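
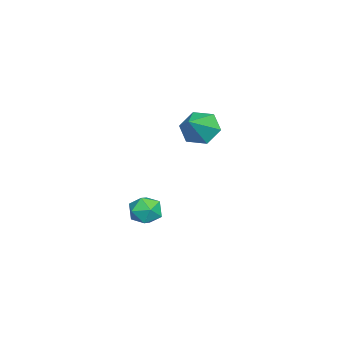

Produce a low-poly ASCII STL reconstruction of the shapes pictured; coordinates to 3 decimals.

solid 
facet normal 0.289 0.895 0.340
outer loop
vertex 4.046 3.605 -1.25
vertex 3.729 3.453 -0.58
vertex 4.452 3.268 -0.707
endloop
endfacet
facet normal 0.745 0.650 -0.154
outer loop
vertex 4.046 3.605 -1.25
vertex 4.452 3.268 -0.707
vertex 4.51 3.032 -1.424
endloop
endfacet
facet normal 0.379 0.536 -0.754
outer loop
vertex 4.046 3.605 -1.25
vertex 4.51 3.032 -1.424
vertex 3.824 3.073 -1.74
endloop
endfacet
facet normal -0.302 0.711 -0.635
outer loop
vertex 4.046 3.605 -1.25
vertex 3.824 3.073 -1.74
vertex 3.341 3.333 -1.219
endloop
endfacet
facet normal -0.358 0.933 0.042
outer loop
vertex 4.046 3.605 -1.25
vertex 3.341 3.333 -1.219
vertex 3.729 3.453 -0.58
endloop
endfacet
facet normal 0.997 0.021 0.074
outer loop
vertex 4.51 3.032 -1.424
vertex 4.452 3.268 -0.707
vertex 4.479 2.527 -0.861
endloop
endfacet
facet normal 0.260 0.418 0.871
outer loop
vertex 4.452 3.268 -0.707
vertex 3.729 3.453 -0.58
vertex 3.996 2.787 -0.34
endloop
endfacet
facet normal -0.787 0.480 0.388
outer loop
vertex 3.729 3.453 -0.58
vertex 3.341 3.333 -1.219
vertex 3.31 2.828 -0.656
endloop
endfacet
facet normal -0.697 0.121 -0.707
outer loop
vertex 3.341 3.333 -1.219
vertex 3.824 3.073 -1.74
vertex 3.368 2.592 -1.373
endloop
endfacet
facet normal 0.405 -0.162 -0.900
outer loop
vertex 3.824 3.073 -1.74
vertex 4.51 3.032 -1.424
vertex 4.091 2.407 -1.5
endloop
endfacet
facet normal 0.302 -0.711 0.635
outer loop
vertex 3.774 2.255 -0.83
vertex 4.479 2.527 -0.861
vertex 3.996 2.787 -0.34
endloop
endfacet
facet normal -0.379 -0.536 0.754
outer loop
vertex 3.774 2.255 -0.83
vertex 3.996 2.787 -0.34
vertex 3.31 2.828 -0.656
endloop
endfacet
facet normal -0.745 -0.650 0.154
outer loop
vertex 3.774 2.255 -0.83
vertex 3.31 2.828 -0.656
vertex 3.368 2.592 -1.373
endloop
endfacet
facet normal -0.289 -0.895 -0.340
outer loop
vertex 3.774 2.255 -0.83
vertex 3.368 2.592 -1.373
vertex 4.091 2.407 -1.5
endloop
endfacet
facet normal 0.358 -0.933 -0.042
outer loop
vertex 3.774 2.255 -0.83
vertex 4.091 2.407 -1.5
vertex 4.479 2.527 -0.861
endloop
endfacet
facet normal 0.697 -0.121 0.707
outer loop
vertex 3.996 2.787 -0.34
vertex 4.479 2.527 -0.861
vertex 4.452 3.268 -0.707
endloop
endfacet
facet normal -0.405 0.162 0.900
outer loop
vertex 3.31 2.828 -0.656
vertex 3.996 2.787 -0.34
vertex 3.729 3.453 -0.58
endloop
endfacet
facet normal -0.997 -0.021 -0.074
outer loop
vertex 3.368 2.592 -1.373
vertex 3.31 2.828 -0.656
vertex 3.341 3.333 -1.219
endloop
endfacet
facet normal -0.260 -0.418 -0.871
outer loop
vertex 4.091 2.407 -1.5
vertex 3.368 2.592 -1.373
vertex 3.824 3.073 -1.74
endloop
endfacet
facet normal 0.787 -0.480 -0.388
outer loop
vertex 4.479 2.527 -0.861
vertex 4.091 2.407 -1.5
vertex 4.51 3.032 -1.424
endloop
endfacet
facet normal -0.811 0.137 -0.568
outer loop
vertex -1.084 4.271 0.435
vertex -1.596 3.865 1.068
vertex -1.465 4.765 1.098
endloop
endfacet
facet normal 0.736 0.672 -0.078
outer loop
vertex -1.084 4.271 0.435
vertex -1.465 4.765 1.098
vertex -0.364 3.655 1.932
endloop
endfacet
facet normal -0.811 0.137 -0.568
outer loop
vertex -1.465 4.765 1.098
vertex -1.596 3.865 1.068
vertex -1.977 4.358 1.731
endloop
endfacet
facet normal 0.233 0.721 0.652
outer loop
vertex -1.465 4.765 1.098
vertex -1.977 4.358 1.731
vertex -0.364 3.655 1.932
endloop
endfacet
facet normal -0.811 0.138 -0.569
outer loop
vertex -1.977 4.358 1.731
vertex -1.596 3.865 1.068
vertex -2.109 3.459 1.701
endloop
endfacet
facet normal -0.130 -0.014 0.991
outer loop
vertex -1.977 4.358 1.731
vertex -2.109 3.459 1.701
vertex -0.364 3.655 1.932
endloop
endfacet
facet normal -0.811 0.138 -0.569
outer loop
vertex -2.109 3.459 1.701
vertex -1.596 3.865 1.068
vertex -1.728 2.965 1.038
endloop
endfacet
facet normal 0.010 -0.799 0.601
outer loop
vertex -2.109 3.459 1.701
vertex -1.728 2.965 1.038
vertex -0.364 3.655 1.932
endloop
endfacet
facet normal -0.811 0.138 -0.568
outer loop
vertex -1.728 2.965 1.038
vertex -1.596 3.865 1.068
vertex -1.216 3.371 0.405
endloop
endfacet
facet normal 0.514 -0.848 -0.129
outer loop
vertex -1.728 2.965 1.038
vertex -1.216 3.371 0.405
vertex -0.364 3.655 1.932
endloop
endfacet
facet normal -0.811 0.138 -0.568
outer loop
vertex -1.216 3.371 0.405
vertex -1.596 3.865 1.068
vertex -1.084 4.271 0.435
endloop
endfacet
facet normal 0.876 -0.113 -0.468
outer loop
vertex -1.216 3.371 0.405
vertex -1.084 4.271 0.435
vertex -0.364 3.655 1.932
endloop
endfacet

endsolid


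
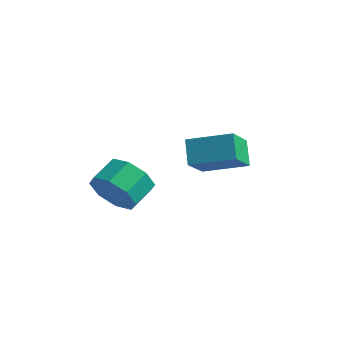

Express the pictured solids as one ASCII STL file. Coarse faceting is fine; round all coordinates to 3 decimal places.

solid 
facet normal -0.851 -0.443 -0.283
outer loop
vertex 1.529 -0.603 -0.593
vertex 0.957 -0.04 0.244
vertex 1.241 0.587 -1.591
endloop
endfacet
facet normal 0.493 -0.486 -0.722
outer loop
vertex 2.763 1.38 -1.084
vertex 1.529 -0.603 -0.593
vertex 1.241 0.587 -1.591
endloop
endfacet
facet normal -0.851 -0.443 -0.283
outer loop
vertex 1.241 0.587 -1.591
vertex 0.957 -0.04 0.244
vertex 0.669 1.151 -0.754
endloop
endfacet
facet normal -0.182 0.753 -0.632
outer loop
vertex 0.669 1.151 -0.754
vertex 2.763 1.38 -1.084
vertex 1.241 0.587 -1.591
endloop
endfacet
facet normal 0.182 -0.754 0.632
outer loop
vertex 1.529 -0.603 -0.593
vertex 2.479 0.753 0.751
vertex 0.957 -0.04 0.244
endloop
endfacet
facet normal 0.493 -0.486 -0.722
outer loop
vertex 3.051 0.189 -0.086
vertex 1.529 -0.603 -0.593
vertex 2.763 1.38 -1.084
endloop
endfacet
facet normal 0.182 -0.754 0.632
outer loop
vertex 3.051 0.189 -0.086
vertex 2.479 0.753 0.751
vertex 1.529 -0.603 -0.593
endloop
endfacet
facet normal -0.493 0.485 0.722
outer loop
vertex 0.957 -0.04 0.244
vertex 2.479 0.753 0.751
vertex 0.669 1.151 -0.754
endloop
endfacet
facet normal -0.182 0.754 -0.631
outer loop
vertex 2.191 1.943 -0.247
vertex 2.763 1.38 -1.084
vertex 0.669 1.151 -0.754
endloop
endfacet
facet normal -0.493 0.486 0.722
outer loop
vertex 0.669 1.151 -0.754
vertex 2.479 0.753 0.751
vertex 2.191 1.943 -0.247
endloop
endfacet
facet normal 0.851 0.443 0.283
outer loop
vertex 2.191 1.943 -0.247
vertex 3.051 0.189 -0.086
vertex 2.763 1.38 -1.084
endloop
endfacet
facet normal 0.851 0.443 0.283
outer loop
vertex 2.479 0.753 0.751
vertex 3.051 0.189 -0.086
vertex 2.191 1.943 -0.247
endloop
endfacet
facet normal 0.007 -0.912 -0.409
outer loop
vertex 1.106 -3.193 -1.808
vertex 0.564 -3.54 -1.043
vertex 0.353 -3.141 -1.936
endloop
endfacet
facet normal 0.180 0.403 -0.897
outer loop
vertex 1.106 -3.193 -1.808
vertex 0.353 -3.141 -1.936
vertex 1.099 -2.153 -1.342
endloop
endfacet
facet normal 0.179 0.404 -0.897
outer loop
vertex 1.099 -2.153 -1.342
vertex 0.353 -3.141 -1.936
vertex 0.346 -2.101 -1.469
endloop
endfacet
facet normal -0.006 0.912 0.410
outer loop
vertex 1.099 -2.153 -1.342
vertex 0.346 -2.101 -1.469
vertex 0.556 -2.5 -0.577
endloop
endfacet
facet normal 0.007 -0.912 -0.409
outer loop
vertex 0.353 -3.141 -1.936
vertex 0.564 -3.54 -1.043
vertex -0.276 -3.323 -1.541
endloop
endfacet
facet normal -0.569 0.334 -0.752
outer loop
vertex 0.353 -3.141 -1.936
vertex -0.276 -3.323 -1.541
vertex 0.346 -2.101 -1.469
endloop
endfacet
facet normal -0.568 0.333 -0.752
outer loop
vertex 0.346 -2.101 -1.469
vertex -0.276 -3.323 -1.541
vertex -0.284 -2.283 -1.074
endloop
endfacet
facet normal -0.007 0.912 0.410
outer loop
vertex 0.346 -2.101 -1.469
vertex -0.284 -2.283 -1.074
vertex 0.556 -2.5 -0.577
endloop
endfacet
facet normal 0.007 -0.912 -0.409
outer loop
vertex -0.276 -3.323 -1.541
vertex 0.564 -3.54 -1.043
vertex -0.414 -3.632 -0.854
endloop
endfacet
facet normal -0.984 0.068 -0.167
outer loop
vertex -0.276 -3.323 -1.541
vertex -0.414 -3.632 -0.854
vertex -0.284 -2.283 -1.074
endloop
endfacet
facet normal -0.984 0.068 -0.166
outer loop
vertex -0.284 -2.283 -1.074
vertex -0.414 -3.632 -0.854
vertex -0.421 -2.592 -0.387
endloop
endfacet
facet normal -0.006 0.912 0.409
outer loop
vertex -0.284 -2.283 -1.074
vertex -0.421 -2.592 -0.387
vertex 0.556 -2.5 -0.577
endloop
endfacet
facet normal 0.007 -0.912 -0.409
outer loop
vertex -0.414 -3.632 -0.854
vertex 0.564 -3.54 -1.043
vertex 0.021 -3.887 -0.278
endloop
endfacet
facet normal -0.823 -0.237 0.516
outer loop
vertex -0.414 -3.632 -0.854
vertex 0.021 -3.887 -0.278
vertex -0.421 -2.592 -0.387
endloop
endfacet
facet normal -0.822 -0.237 0.517
outer loop
vertex -0.421 -2.592 -0.387
vertex 0.021 -3.887 -0.278
vertex 0.014 -2.847 0.188
endloop
endfacet
facet normal -0.006 0.912 0.409
outer loop
vertex -0.421 -2.592 -0.387
vertex 0.014 -2.847 0.188
vertex 0.556 -2.5 -0.577
endloop
endfacet
facet normal 0.006 -0.912 -0.410
outer loop
vertex 0.021 -3.887 -0.278
vertex 0.564 -3.54 -1.043
vertex 0.774 -3.939 -0.151
endloop
endfacet
facet normal -0.179 -0.403 0.897
outer loop
vertex 0.021 -3.887 -0.278
vertex 0.774 -3.939 -0.151
vertex 0.014 -2.847 0.188
endloop
endfacet
facet normal -0.180 -0.404 0.897
outer loop
vertex 0.014 -2.847 0.188
vertex 0.774 -3.939 -0.151
vertex 0.767 -2.899 0.316
endloop
endfacet
facet normal -0.007 0.912 0.409
outer loop
vertex 0.014 -2.847 0.188
vertex 0.767 -2.899 0.316
vertex 0.556 -2.5 -0.577
endloop
endfacet
facet normal 0.007 -0.912 -0.410
outer loop
vertex 0.774 -3.939 -0.151
vertex 0.564 -3.54 -1.043
vertex 1.404 -3.757 -0.546
endloop
endfacet
facet normal 0.568 -0.334 0.752
outer loop
vertex 0.774 -3.939 -0.151
vertex 1.404 -3.757 -0.546
vertex 0.767 -2.899 0.316
endloop
endfacet
facet normal 0.569 -0.333 0.752
outer loop
vertex 0.767 -2.899 0.316
vertex 1.404 -3.757 -0.546
vertex 1.396 -2.717 -0.079
endloop
endfacet
facet normal -0.007 0.912 0.409
outer loop
vertex 0.767 -2.899 0.316
vertex 1.396 -2.717 -0.079
vertex 0.556 -2.5 -0.577
endloop
endfacet
facet normal 0.006 -0.912 -0.409
outer loop
vertex 1.404 -3.757 -0.546
vertex 0.564 -3.54 -1.043
vertex 1.541 -3.448 -1.233
endloop
endfacet
facet normal 0.984 -0.067 0.166
outer loop
vertex 1.404 -3.757 -0.546
vertex 1.541 -3.448 -1.233
vertex 1.396 -2.717 -0.079
endloop
endfacet
facet normal 0.984 -0.068 0.167
outer loop
vertex 1.396 -2.717 -0.079
vertex 1.541 -3.448 -1.233
vertex 1.534 -2.408 -0.766
endloop
endfacet
facet normal -0.007 0.912 0.409
outer loop
vertex 1.396 -2.717 -0.079
vertex 1.534 -2.408 -0.766
vertex 0.556 -2.5 -0.577
endloop
endfacet
facet normal 0.006 -0.912 -0.409
outer loop
vertex 1.541 -3.448 -1.233
vertex 0.564 -3.54 -1.043
vertex 1.106 -3.193 -1.808
endloop
endfacet
facet normal 0.822 0.238 -0.517
outer loop
vertex 1.541 -3.448 -1.233
vertex 1.106 -3.193 -1.808
vertex 1.534 -2.408 -0.766
endloop
endfacet
facet normal 0.823 0.237 -0.517
outer loop
vertex 1.534 -2.408 -0.766
vertex 1.106 -3.193 -1.808
vertex 1.099 -2.153 -1.342
endloop
endfacet
facet normal -0.007 0.912 0.409
outer loop
vertex 1.534 -2.408 -0.766
vertex 1.099 -2.153 -1.342
vertex 0.556 -2.5 -0.577
endloop
endfacet

endsolid


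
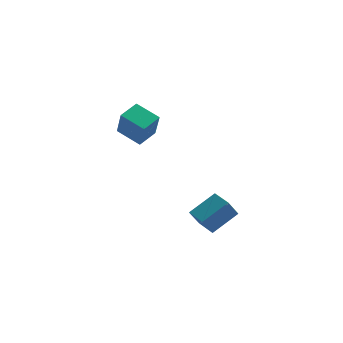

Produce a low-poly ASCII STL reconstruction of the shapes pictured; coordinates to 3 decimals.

solid 
facet normal -0.325 0.453 -0.830
outer loop
vertex -3.191 2.28 3.061
vertex -1.724 2.055 2.364
vertex -3.599 1.108 2.582
endloop
endfacet
facet normal -0.895 0.138 0.425
outer loop
vertex -2.936 0.185 4.276
vertex -3.191 2.28 3.061
vertex -3.599 1.108 2.582
endloop
endfacet
facet normal -0.325 0.453 -0.830
outer loop
vertex -3.599 1.108 2.582
vertex -1.724 2.055 2.364
vertex -2.132 0.883 1.885
endloop
endfacet
facet normal -0.306 -0.881 -0.360
outer loop
vertex -2.132 0.883 1.885
vertex -2.936 0.185 4.276
vertex -3.599 1.108 2.582
endloop
endfacet
facet normal 0.306 0.881 0.360
outer loop
vertex -3.191 2.28 3.061
vertex -1.061 1.132 4.058
vertex -1.724 2.055 2.364
endloop
endfacet
facet normal -0.895 0.138 0.425
outer loop
vertex -2.528 1.357 4.755
vertex -3.191 2.28 3.061
vertex -2.936 0.185 4.276
endloop
endfacet
facet normal 0.306 0.881 0.360
outer loop
vertex -2.528 1.357 4.755
vertex -1.061 1.132 4.058
vertex -3.191 2.28 3.061
endloop
endfacet
facet normal 0.895 -0.138 -0.425
outer loop
vertex -1.724 2.055 2.364
vertex -1.061 1.132 4.058
vertex -2.132 0.883 1.885
endloop
endfacet
facet normal -0.306 -0.881 -0.360
outer loop
vertex -1.469 -0.04 3.579
vertex -2.936 0.185 4.276
vertex -2.132 0.883 1.885
endloop
endfacet
facet normal 0.895 -0.138 -0.425
outer loop
vertex -2.132 0.883 1.885
vertex -1.061 1.132 4.058
vertex -1.469 -0.04 3.579
endloop
endfacet
facet normal 0.325 -0.453 0.830
outer loop
vertex -1.469 -0.04 3.579
vertex -2.528 1.357 4.755
vertex -2.936 0.185 4.276
endloop
endfacet
facet normal 0.325 -0.453 0.830
outer loop
vertex -1.061 1.132 4.058
vertex -2.528 1.357 4.755
vertex -1.469 -0.04 3.579
endloop
endfacet
facet normal -0.837 0.521 0.165
outer loop
vertex 1.637 2.549 -1.949
vertex 1.909 3.364 -3.142
vertex 0.628 1.278 -3.048
endloop
endfacet
facet normal -0.185 -0.555 0.811
outer loop
vertex 1.691 0.616 -3.258
vertex 1.637 2.549 -1.949
vertex 0.628 1.278 -3.048
endloop
endfacet
facet normal -0.837 0.521 0.165
outer loop
vertex 0.628 1.278 -3.048
vertex 1.909 3.364 -3.142
vertex 0.9 2.093 -4.241
endloop
endfacet
facet normal -0.515 -0.649 -0.561
outer loop
vertex 0.9 2.093 -4.241
vertex 1.691 0.616 -3.258
vertex 0.628 1.278 -3.048
endloop
endfacet
facet normal 0.515 0.649 0.561
outer loop
vertex 1.637 2.549 -1.949
vertex 2.972 2.702 -3.352
vertex 1.909 3.364 -3.142
endloop
endfacet
facet normal -0.185 -0.555 0.811
outer loop
vertex 2.7 1.887 -2.159
vertex 1.637 2.549 -1.949
vertex 1.691 0.616 -3.258
endloop
endfacet
facet normal 0.515 0.649 0.561
outer loop
vertex 2.7 1.887 -2.159
vertex 2.972 2.702 -3.352
vertex 1.637 2.549 -1.949
endloop
endfacet
facet normal 0.185 0.555 -0.811
outer loop
vertex 1.909 3.364 -3.142
vertex 2.972 2.702 -3.352
vertex 0.9 2.093 -4.241
endloop
endfacet
facet normal -0.515 -0.649 -0.561
outer loop
vertex 1.963 1.431 -4.451
vertex 1.691 0.616 -3.258
vertex 0.9 2.093 -4.241
endloop
endfacet
facet normal 0.185 0.555 -0.811
outer loop
vertex 0.9 2.093 -4.241
vertex 2.972 2.702 -3.352
vertex 1.963 1.431 -4.451
endloop
endfacet
facet normal 0.837 -0.521 -0.165
outer loop
vertex 1.963 1.431 -4.451
vertex 2.7 1.887 -2.159
vertex 1.691 0.616 -3.258
endloop
endfacet
facet normal 0.837 -0.521 -0.165
outer loop
vertex 2.972 2.702 -3.352
vertex 2.7 1.887 -2.159
vertex 1.963 1.431 -4.451
endloop
endfacet

endsolid


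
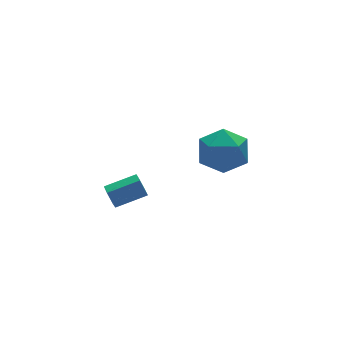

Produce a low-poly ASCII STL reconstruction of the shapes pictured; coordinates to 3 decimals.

solid 
facet normal -0.921 0.225 -0.318
outer loop
vertex -2.386 -1.564 2.927
vertex -2.591 -1.746 3.392
vertex -2.448 -1.227 3.345
endloop
endfacet
facet normal 0.372 0.749 -0.548
outer loop
vertex -2.386 -1.564 2.927
vertex -2.448 -1.227 3.345
vertex -1.124 -1.872 3.363
endloop
endfacet
facet normal 0.372 0.749 -0.548
outer loop
vertex -1.124 -1.872 3.363
vertex -2.448 -1.227 3.345
vertex -1.186 -1.535 3.781
endloop
endfacet
facet normal 0.921 -0.225 0.318
outer loop
vertex -1.124 -1.872 3.363
vertex -1.186 -1.535 3.781
vertex -1.329 -2.054 3.828
endloop
endfacet
facet normal -0.921 0.225 -0.318
outer loop
vertex -2.448 -1.227 3.345
vertex -2.591 -1.746 3.392
vertex -2.653 -1.41 3.81
endloop
endfacet
facet normal 0.086 0.914 0.397
outer loop
vertex -2.448 -1.227 3.345
vertex -2.653 -1.41 3.81
vertex -1.186 -1.535 3.781
endloop
endfacet
facet normal 0.086 0.914 0.397
outer loop
vertex -1.186 -1.535 3.781
vertex -2.653 -1.41 3.81
vertex -1.391 -1.718 4.246
endloop
endfacet
facet normal 0.921 -0.225 0.318
outer loop
vertex -1.186 -1.535 3.781
vertex -1.391 -1.718 4.246
vertex -1.329 -2.054 3.828
endloop
endfacet
facet normal -0.921 0.225 -0.318
outer loop
vertex -2.653 -1.41 3.81
vertex -2.591 -1.746 3.392
vertex -2.796 -1.928 3.857
endloop
endfacet
facet normal -0.286 0.165 0.944
outer loop
vertex -2.653 -1.41 3.81
vertex -2.796 -1.928 3.857
vertex -1.391 -1.718 4.246
endloop
endfacet
facet normal -0.286 0.165 0.944
outer loop
vertex -1.391 -1.718 4.246
vertex -2.796 -1.928 3.857
vertex -1.534 -2.236 4.293
endloop
endfacet
facet normal 0.921 -0.225 0.318
outer loop
vertex -1.391 -1.718 4.246
vertex -1.534 -2.236 4.293
vertex -1.329 -2.054 3.828
endloop
endfacet
facet normal -0.921 0.225 -0.318
outer loop
vertex -2.796 -1.928 3.857
vertex -2.591 -1.746 3.392
vertex -2.734 -2.265 3.439
endloop
endfacet
facet normal -0.372 -0.749 0.548
outer loop
vertex -2.796 -1.928 3.857
vertex -2.734 -2.265 3.439
vertex -1.534 -2.236 4.293
endloop
endfacet
facet normal -0.372 -0.749 0.548
outer loop
vertex -1.534 -2.236 4.293
vertex -2.734 -2.265 3.439
vertex -1.472 -2.573 3.875
endloop
endfacet
facet normal 0.921 -0.225 0.318
outer loop
vertex -1.534 -2.236 4.293
vertex -1.472 -2.573 3.875
vertex -1.329 -2.054 3.828
endloop
endfacet
facet normal -0.921 0.225 -0.318
outer loop
vertex -2.734 -2.265 3.439
vertex -2.591 -1.746 3.392
vertex -2.529 -2.082 2.974
endloop
endfacet
facet normal -0.086 -0.914 -0.397
outer loop
vertex -2.734 -2.265 3.439
vertex -2.529 -2.082 2.974
vertex -1.472 -2.573 3.875
endloop
endfacet
facet normal -0.086 -0.914 -0.397
outer loop
vertex -1.472 -2.573 3.875
vertex -2.529 -2.082 2.974
vertex -1.267 -2.39 3.41
endloop
endfacet
facet normal 0.921 -0.225 0.318
outer loop
vertex -1.472 -2.573 3.875
vertex -1.267 -2.39 3.41
vertex -1.329 -2.054 3.828
endloop
endfacet
facet normal -0.921 0.225 -0.318
outer loop
vertex -2.529 -2.082 2.974
vertex -2.591 -1.746 3.392
vertex -2.386 -1.564 2.927
endloop
endfacet
facet normal 0.286 -0.165 -0.944
outer loop
vertex -2.529 -2.082 2.974
vertex -2.386 -1.564 2.927
vertex -1.267 -2.39 3.41
endloop
endfacet
facet normal 0.286 -0.165 -0.944
outer loop
vertex -1.267 -2.39 3.41
vertex -2.386 -1.564 2.927
vertex -1.124 -1.872 3.363
endloop
endfacet
facet normal 0.921 -0.225 0.318
outer loop
vertex -1.267 -2.39 3.41
vertex -1.124 -1.872 3.363
vertex -1.329 -2.054 3.828
endloop
endfacet
facet normal -0.688 0.667 -0.288
outer loop
vertex 2.552 -0.584 2.993
vertex 1.69 -1.311 3.368
vertex 2.156 -0.509 4.111
endloop
endfacet
facet normal -0.082 0.992 -0.096
outer loop
vertex 2.552 -0.584 2.993
vertex 2.156 -0.509 4.111
vertex 3.32 -0.434 3.888
endloop
endfacet
facet normal 0.445 0.739 -0.506
outer loop
vertex 2.552 -0.584 2.993
vertex 3.32 -0.434 3.888
vertex 3.575 -1.19 3.007
endloop
endfacet
facet normal 0.166 0.258 -0.952
outer loop
vertex 2.552 -0.584 2.993
vertex 3.575 -1.19 3.007
vertex 2.567 -1.732 2.685
endloop
endfacet
facet normal -0.535 0.212 -0.818
outer loop
vertex 2.552 -0.584 2.993
vertex 2.567 -1.732 2.685
vertex 1.69 -1.311 3.368
endloop
endfacet
facet normal 0.059 0.812 0.580
outer loop
vertex 3.32 -0.434 3.888
vertex 2.156 -0.509 4.111
vertex 2.933 -1.068 4.815
endloop
endfacet
facet normal -0.920 0.286 0.268
outer loop
vertex 2.156 -0.509 4.111
vertex 1.69 -1.311 3.368
vertex 1.925 -1.61 4.493
endloop
endfacet
facet normal -0.673 -0.449 -0.588
outer loop
vertex 1.69 -1.311 3.368
vertex 2.567 -1.732 2.685
vertex 2.18 -2.366 3.612
endloop
endfacet
facet normal 0.459 -0.376 -0.805
outer loop
vertex 2.567 -1.732 2.685
vertex 3.575 -1.19 3.007
vertex 3.344 -2.291 3.389
endloop
endfacet
facet normal 0.911 0.404 -0.083
outer loop
vertex 3.575 -1.19 3.007
vertex 3.32 -0.434 3.888
vertex 3.81 -1.489 4.132
endloop
endfacet
facet normal -0.166 -0.258 0.952
outer loop
vertex 2.948 -2.216 4.507
vertex 2.933 -1.068 4.815
vertex 1.925 -1.61 4.493
endloop
endfacet
facet normal -0.445 -0.739 0.506
outer loop
vertex 2.948 -2.216 4.507
vertex 1.925 -1.61 4.493
vertex 2.18 -2.366 3.612
endloop
endfacet
facet normal 0.082 -0.992 0.096
outer loop
vertex 2.948 -2.216 4.507
vertex 2.18 -2.366 3.612
vertex 3.344 -2.291 3.389
endloop
endfacet
facet normal 0.688 -0.667 0.288
outer loop
vertex 2.948 -2.216 4.507
vertex 3.344 -2.291 3.389
vertex 3.81 -1.489 4.132
endloop
endfacet
facet normal 0.535 -0.212 0.818
outer loop
vertex 2.948 -2.216 4.507
vertex 3.81 -1.489 4.132
vertex 2.933 -1.068 4.815
endloop
endfacet
facet normal -0.459 0.376 0.805
outer loop
vertex 1.925 -1.61 4.493
vertex 2.933 -1.068 4.815
vertex 2.156 -0.509 4.111
endloop
endfacet
facet normal -0.911 -0.404 0.083
outer loop
vertex 2.18 -2.366 3.612
vertex 1.925 -1.61 4.493
vertex 1.69 -1.311 3.368
endloop
endfacet
facet normal -0.059 -0.812 -0.580
outer loop
vertex 3.344 -2.291 3.389
vertex 2.18 -2.366 3.612
vertex 2.567 -1.732 2.685
endloop
endfacet
facet normal 0.920 -0.286 -0.268
outer loop
vertex 3.81 -1.489 4.132
vertex 3.344 -2.291 3.389
vertex 3.575 -1.19 3.007
endloop
endfacet
facet normal 0.673 0.449 0.588
outer loop
vertex 2.933 -1.068 4.815
vertex 3.81 -1.489 4.132
vertex 3.32 -0.434 3.888
endloop
endfacet

endsolid


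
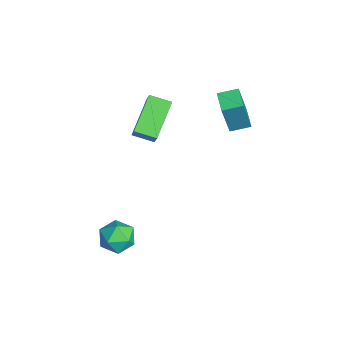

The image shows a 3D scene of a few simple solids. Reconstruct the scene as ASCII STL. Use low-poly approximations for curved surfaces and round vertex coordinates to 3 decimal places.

solid 
facet normal -0.990 0.051 -0.131
outer loop
vertex 2.518 -2.835 -2.558
vertex 2.467 -3.801 -2.547
vertex 2.383 -3.303 -1.722
endloop
endfacet
facet normal -0.751 0.620 0.226
outer loop
vertex 2.518 -2.835 -2.558
vertex 2.383 -3.303 -1.722
vertex 2.991 -2.552 -1.763
endloop
endfacet
facet normal -0.265 0.947 -0.180
outer loop
vertex 2.518 -2.835 -2.558
vertex 2.991 -2.552 -1.763
vertex 3.451 -2.585 -2.614
endloop
endfacet
facet normal -0.203 0.580 -0.789
outer loop
vertex 2.518 -2.835 -2.558
vertex 3.451 -2.585 -2.614
vertex 3.127 -3.357 -3.098
endloop
endfacet
facet normal -0.651 0.026 -0.759
outer loop
vertex 2.518 -2.835 -2.558
vertex 3.127 -3.357 -3.098
vertex 2.467 -3.801 -2.547
endloop
endfacet
facet normal -0.424 0.388 0.818
outer loop
vertex 2.991 -2.552 -1.763
vertex 2.383 -3.303 -1.722
vertex 3.233 -3.343 -1.262
endloop
endfacet
facet normal -0.812 -0.533 0.239
outer loop
vertex 2.383 -3.303 -1.722
vertex 2.467 -3.801 -2.547
vertex 2.909 -4.115 -1.746
endloop
endfacet
facet normal -0.263 -0.572 -0.777
outer loop
vertex 2.467 -3.801 -2.547
vertex 3.127 -3.357 -3.098
vertex 3.369 -4.148 -2.597
endloop
endfacet
facet normal 0.462 0.324 -0.826
outer loop
vertex 3.127 -3.357 -3.098
vertex 3.451 -2.585 -2.614
vertex 3.977 -3.397 -2.638
endloop
endfacet
facet normal 0.362 0.918 0.160
outer loop
vertex 3.451 -2.585 -2.614
vertex 2.991 -2.552 -1.763
vertex 3.893 -2.899 -1.813
endloop
endfacet
facet normal 0.203 -0.580 0.789
outer loop
vertex 3.842 -3.865 -1.802
vertex 3.233 -3.343 -1.262
vertex 2.909 -4.115 -1.746
endloop
endfacet
facet normal 0.265 -0.947 0.180
outer loop
vertex 3.842 -3.865 -1.802
vertex 2.909 -4.115 -1.746
vertex 3.369 -4.148 -2.597
endloop
endfacet
facet normal 0.751 -0.620 -0.226
outer loop
vertex 3.842 -3.865 -1.802
vertex 3.369 -4.148 -2.597
vertex 3.977 -3.397 -2.638
endloop
endfacet
facet normal 0.990 -0.051 0.131
outer loop
vertex 3.842 -3.865 -1.802
vertex 3.977 -3.397 -2.638
vertex 3.893 -2.899 -1.813
endloop
endfacet
facet normal 0.651 -0.026 0.759
outer loop
vertex 3.842 -3.865 -1.802
vertex 3.893 -2.899 -1.813
vertex 3.233 -3.343 -1.262
endloop
endfacet
facet normal -0.462 -0.324 0.826
outer loop
vertex 2.909 -4.115 -1.746
vertex 3.233 -3.343 -1.262
vertex 2.383 -3.303 -1.722
endloop
endfacet
facet normal -0.362 -0.918 -0.160
outer loop
vertex 3.369 -4.148 -2.597
vertex 2.909 -4.115 -1.746
vertex 2.467 -3.801 -2.547
endloop
endfacet
facet normal 0.424 -0.388 -0.818
outer loop
vertex 3.977 -3.397 -2.638
vertex 3.369 -4.148 -2.597
vertex 3.127 -3.357 -3.098
endloop
endfacet
facet normal 0.812 0.533 -0.239
outer loop
vertex 3.893 -2.899 -1.813
vertex 3.977 -3.397 -2.638
vertex 3.451 -2.585 -2.614
endloop
endfacet
facet normal 0.263 0.572 0.777
outer loop
vertex 3.233 -3.343 -1.262
vertex 3.893 -2.899 -1.813
vertex 2.991 -2.552 -1.763
endloop
endfacet
facet normal -0.741 0.442 0.505
outer loop
vertex -1.209 -1.156 4.064
vertex -0.817 -0.143 3.753
vertex -1.876 -1.189 3.115
endloop
endfacet
facet normal -0.346 -0.897 0.275
outer loop
vertex -0.283 -2.137 2.027
vertex -1.209 -1.156 4.064
vertex -1.876 -1.189 3.115
endloop
endfacet
facet normal -0.741 0.441 0.506
outer loop
vertex -1.876 -1.189 3.115
vertex -0.817 -0.143 3.753
vertex -1.484 -0.175 2.805
endloop
endfacet
facet normal -0.575 -0.028 -0.818
outer loop
vertex -1.484 -0.175 2.805
vertex -0.283 -2.137 2.027
vertex -1.876 -1.189 3.115
endloop
endfacet
facet normal 0.575 0.028 0.817
outer loop
vertex -1.209 -1.156 4.064
vertex 0.776 -1.091 2.665
vertex -0.817 -0.143 3.753
endloop
endfacet
facet normal -0.347 -0.897 0.274
outer loop
vertex 0.384 -2.105 2.975
vertex -1.209 -1.156 4.064
vertex -0.283 -2.137 2.027
endloop
endfacet
facet normal 0.575 0.028 0.818
outer loop
vertex 0.384 -2.105 2.975
vertex 0.776 -1.091 2.665
vertex -1.209 -1.156 4.064
endloop
endfacet
facet normal 0.347 0.897 -0.274
outer loop
vertex -0.817 -0.143 3.753
vertex 0.776 -1.091 2.665
vertex -1.484 -0.175 2.805
endloop
endfacet
facet normal -0.576 -0.028 -0.817
outer loop
vertex 0.109 -1.124 1.716
vertex -0.283 -2.137 2.027
vertex -1.484 -0.175 2.805
endloop
endfacet
facet normal 0.347 0.897 -0.275
outer loop
vertex -1.484 -0.175 2.805
vertex 0.776 -1.091 2.665
vertex 0.109 -1.124 1.716
endloop
endfacet
facet normal 0.741 -0.442 -0.506
outer loop
vertex 0.109 -1.124 1.716
vertex 0.384 -2.105 2.975
vertex -0.283 -2.137 2.027
endloop
endfacet
facet normal 0.741 -0.441 -0.506
outer loop
vertex 0.776 -1.091 2.665
vertex 0.384 -2.105 2.975
vertex 0.109 -1.124 1.716
endloop
endfacet
facet normal -0.982 -0.014 0.188
outer loop
vertex -1.651 2.127 3.278
vertex -1.62 3.159 3.517
vertex -2.059 2.625 1.184
endloop
endfacet
facet normal -0.030 -0.974 -0.226
outer loop
vertex -0.9 2.641 0.963
vertex -1.651 2.127 3.278
vertex -2.059 2.625 1.184
endloop
endfacet
facet normal -0.982 -0.013 0.188
outer loop
vertex -2.059 2.625 1.184
vertex -1.62 3.159 3.517
vertex -2.027 3.657 1.424
endloop
endfacet
facet normal -0.185 0.228 -0.956
outer loop
vertex -2.027 3.657 1.424
vertex -0.9 2.641 0.963
vertex -2.059 2.625 1.184
endloop
endfacet
facet normal 0.185 -0.227 0.956
outer loop
vertex -1.651 2.127 3.278
vertex -0.461 3.175 3.296
vertex -1.62 3.159 3.517
endloop
endfacet
facet normal -0.030 -0.974 -0.226
outer loop
vertex -0.493 2.143 3.056
vertex -1.651 2.127 3.278
vertex -0.9 2.641 0.963
endloop
endfacet
facet normal 0.186 -0.228 0.956
outer loop
vertex -0.493 2.143 3.056
vertex -0.461 3.175 3.296
vertex -1.651 2.127 3.278
endloop
endfacet
facet normal 0.030 0.974 0.226
outer loop
vertex -1.62 3.159 3.517
vertex -0.461 3.175 3.296
vertex -2.027 3.657 1.424
endloop
endfacet
facet normal -0.186 0.227 -0.956
outer loop
vertex -0.869 3.673 1.202
vertex -0.9 2.641 0.963
vertex -2.027 3.657 1.424
endloop
endfacet
facet normal 0.030 0.974 0.226
outer loop
vertex -2.027 3.657 1.424
vertex -0.461 3.175 3.296
vertex -0.869 3.673 1.202
endloop
endfacet
facet normal 0.982 0.014 -0.188
outer loop
vertex -0.869 3.673 1.202
vertex -0.493 2.143 3.056
vertex -0.9 2.641 0.963
endloop
endfacet
facet normal 0.982 0.013 -0.188
outer loop
vertex -0.461 3.175 3.296
vertex -0.493 2.143 3.056
vertex -0.869 3.673 1.202
endloop
endfacet

endsolid


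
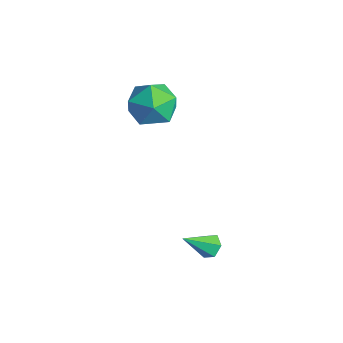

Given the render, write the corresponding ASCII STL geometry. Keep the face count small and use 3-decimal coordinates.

solid 
facet normal -0.918 0.393 0.060
outer loop
vertex -3.985 -0.274 -0.212
vertex -4.156 -0.807 0.666
vertex -3.744 0.149 0.708
endloop
endfacet
facet normal -0.468 0.843 -0.265
outer loop
vertex -3.985 -0.274 -0.212
vertex -3.744 0.149 0.708
vertex -3.096 0.255 -0.1
endloop
endfacet
facet normal -0.199 0.511 -0.836
outer loop
vertex -3.985 -0.274 -0.212
vertex -3.096 0.255 -0.1
vertex -3.108 -0.634 -0.641
endloop
endfacet
facet normal -0.482 -0.143 -0.865
outer loop
vertex -3.985 -0.274 -0.212
vertex -3.108 -0.634 -0.641
vertex -3.763 -1.29 -0.168
endloop
endfacet
facet normal -0.926 -0.216 -0.311
outer loop
vertex -3.985 -0.274 -0.212
vertex -3.763 -1.29 -0.168
vertex -4.156 -0.807 0.666
endloop
endfacet
facet normal 0.069 0.980 0.184
outer loop
vertex -3.096 0.255 -0.1
vertex -3.744 0.149 0.708
vertex -2.717 0.05 0.848
endloop
endfacet
facet normal -0.658 0.252 0.710
outer loop
vertex -3.744 0.149 0.708
vertex -4.156 -0.807 0.666
vertex -3.372 -0.606 1.321
endloop
endfacet
facet normal -0.670 -0.734 0.109
outer loop
vertex -4.156 -0.807 0.666
vertex -3.763 -1.29 -0.168
vertex -3.384 -1.495 0.78
endloop
endfacet
facet normal 0.048 -0.615 -0.787
outer loop
vertex -3.763 -1.29 -0.168
vertex -3.108 -0.634 -0.641
vertex -2.736 -1.389 -0.028
endloop
endfacet
facet normal 0.505 0.444 -0.740
outer loop
vertex -3.108 -0.634 -0.641
vertex -3.096 0.255 -0.1
vertex -2.324 -0.433 0.014
endloop
endfacet
facet normal 0.482 0.143 0.865
outer loop
vertex -2.495 -0.966 0.892
vertex -2.717 0.05 0.848
vertex -3.372 -0.606 1.321
endloop
endfacet
facet normal 0.199 -0.511 0.836
outer loop
vertex -2.495 -0.966 0.892
vertex -3.372 -0.606 1.321
vertex -3.384 -1.495 0.78
endloop
endfacet
facet normal 0.468 -0.843 0.265
outer loop
vertex -2.495 -0.966 0.892
vertex -3.384 -1.495 0.78
vertex -2.736 -1.389 -0.028
endloop
endfacet
facet normal 0.918 -0.393 -0.060
outer loop
vertex -2.495 -0.966 0.892
vertex -2.736 -1.389 -0.028
vertex -2.324 -0.433 0.014
endloop
endfacet
facet normal 0.926 0.216 0.311
outer loop
vertex -2.495 -0.966 0.892
vertex -2.324 -0.433 0.014
vertex -2.717 0.05 0.848
endloop
endfacet
facet normal -0.048 0.615 0.787
outer loop
vertex -3.372 -0.606 1.321
vertex -2.717 0.05 0.848
vertex -3.744 0.149 0.708
endloop
endfacet
facet normal -0.505 -0.444 0.740
outer loop
vertex -3.384 -1.495 0.78
vertex -3.372 -0.606 1.321
vertex -4.156 -0.807 0.666
endloop
endfacet
facet normal -0.069 -0.980 -0.184
outer loop
vertex -2.736 -1.389 -0.028
vertex -3.384 -1.495 0.78
vertex -3.763 -1.29 -0.168
endloop
endfacet
facet normal 0.658 -0.252 -0.710
outer loop
vertex -2.324 -0.433 0.014
vertex -2.736 -1.389 -0.028
vertex -3.108 -0.634 -0.641
endloop
endfacet
facet normal 0.670 0.734 -0.109
outer loop
vertex -2.717 0.05 0.848
vertex -2.324 -0.433 0.014
vertex -3.096 0.255 -0.1
endloop
endfacet
facet normal 0.088 0.746 -0.660
outer loop
vertex 1.342 -0.434 -3.842
vertex 0.98 -0.647 -4.131
vertex 0.852 -0.312 -3.769
endloop
endfacet
facet normal 0.226 0.367 0.902
outer loop
vertex 1.342 -0.434 -3.842
vertex 0.852 -0.312 -3.769
vertex 0.86 -1.693 -3.209
endloop
endfacet
facet normal 0.086 0.746 -0.660
outer loop
vertex 0.852 -0.312 -3.769
vertex 0.98 -0.647 -4.131
vertex 0.491 -0.526 -4.058
endloop
endfacet
facet normal -0.694 0.267 0.669
outer loop
vertex 0.852 -0.312 -3.769
vertex 0.491 -0.526 -4.058
vertex 0.86 -1.693 -3.209
endloop
endfacet
facet normal 0.086 0.747 -0.659
outer loop
vertex 0.491 -0.526 -4.058
vertex 0.98 -0.647 -4.131
vertex 0.619 -0.861 -4.421
endloop
endfacet
facet normal -0.945 -0.324 -0.034
outer loop
vertex 0.491 -0.526 -4.058
vertex 0.619 -0.861 -4.421
vertex 0.86 -1.693 -3.209
endloop
endfacet
facet normal 0.086 0.747 -0.659
outer loop
vertex 0.619 -0.861 -4.421
vertex 0.98 -0.647 -4.131
vertex 1.108 -0.982 -4.494
endloop
endfacet
facet normal -0.278 -0.817 -0.506
outer loop
vertex 0.619 -0.861 -4.421
vertex 1.108 -0.982 -4.494
vertex 0.86 -1.693 -3.209
endloop
endfacet
facet normal 0.085 0.747 -0.659
outer loop
vertex 1.108 -0.982 -4.494
vertex 0.98 -0.647 -4.131
vertex 1.47 -0.768 -4.205
endloop
endfacet
facet normal 0.642 -0.717 -0.273
outer loop
vertex 1.108 -0.982 -4.494
vertex 1.47 -0.768 -4.205
vertex 0.86 -1.693 -3.209
endloop
endfacet
facet normal 0.085 0.748 -0.658
outer loop
vertex 1.47 -0.768 -4.205
vertex 0.98 -0.647 -4.131
vertex 1.342 -0.434 -3.842
endloop
endfacet
facet normal 0.894 -0.126 0.431
outer loop
vertex 1.47 -0.768 -4.205
vertex 1.342 -0.434 -3.842
vertex 0.86 -1.693 -3.209
endloop
endfacet

endsolid


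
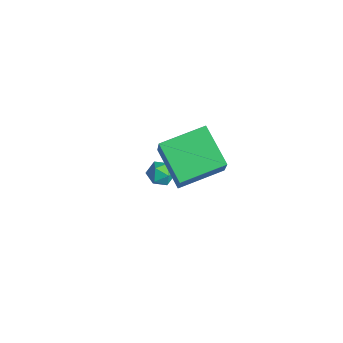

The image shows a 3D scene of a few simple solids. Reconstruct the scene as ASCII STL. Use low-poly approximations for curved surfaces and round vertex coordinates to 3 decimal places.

solid 
facet normal -0.332 0.055 0.942
outer loop
vertex -0.818 2.131 -2.211
vertex -1.342 1.722 -2.372
vertex -0.755 1.453 -2.149
endloop
endfacet
facet normal 0.377 0.119 0.918
outer loop
vertex -0.818 2.131 -2.211
vertex -0.755 1.453 -2.149
vertex -0.241 1.822 -2.408
endloop
endfacet
facet normal 0.535 0.679 0.503
outer loop
vertex -0.818 2.131 -2.211
vertex -0.241 1.822 -2.408
vertex -0.511 2.319 -2.792
endloop
endfacet
facet normal -0.077 0.960 0.270
outer loop
vertex -0.818 2.131 -2.211
vertex -0.511 2.319 -2.792
vertex -1.191 2.258 -2.769
endloop
endfacet
facet normal -0.614 0.574 0.541
outer loop
vertex -0.818 2.131 -2.211
vertex -1.191 2.258 -2.769
vertex -1.342 1.722 -2.372
endloop
endfacet
facet normal 0.642 -0.467 0.609
outer loop
vertex -0.241 1.822 -2.408
vertex -0.755 1.453 -2.149
vertex -0.409 1.222 -2.691
endloop
endfacet
facet normal -0.507 -0.570 0.647
outer loop
vertex -0.755 1.453 -2.149
vertex -1.342 1.722 -2.372
vertex -1.089 1.161 -2.668
endloop
endfacet
facet normal -0.963 0.270 -0.001
outer loop
vertex -1.342 1.722 -2.372
vertex -1.191 2.258 -2.769
vertex -1.359 1.658 -3.052
endloop
endfacet
facet normal -0.095 0.892 -0.441
outer loop
vertex -1.191 2.258 -2.769
vertex -0.511 2.319 -2.792
vertex -0.845 2.027 -3.311
endloop
endfacet
facet normal 0.897 0.438 -0.064
outer loop
vertex -0.511 2.319 -2.792
vertex -0.241 1.822 -2.408
vertex -0.258 1.758 -3.088
endloop
endfacet
facet normal 0.077 -0.960 -0.270
outer loop
vertex -0.782 1.349 -3.249
vertex -0.409 1.222 -2.691
vertex -1.089 1.161 -2.668
endloop
endfacet
facet normal -0.535 -0.679 -0.503
outer loop
vertex -0.782 1.349 -3.249
vertex -1.089 1.161 -2.668
vertex -1.359 1.658 -3.052
endloop
endfacet
facet normal -0.377 -0.119 -0.918
outer loop
vertex -0.782 1.349 -3.249
vertex -1.359 1.658 -3.052
vertex -0.845 2.027 -3.311
endloop
endfacet
facet normal 0.332 -0.055 -0.942
outer loop
vertex -0.782 1.349 -3.249
vertex -0.845 2.027 -3.311
vertex -0.258 1.758 -3.088
endloop
endfacet
facet normal 0.614 -0.574 -0.541
outer loop
vertex -0.782 1.349 -3.249
vertex -0.258 1.758 -3.088
vertex -0.409 1.222 -2.691
endloop
endfacet
facet normal 0.095 -0.892 0.441
outer loop
vertex -1.089 1.161 -2.668
vertex -0.409 1.222 -2.691
vertex -0.755 1.453 -2.149
endloop
endfacet
facet normal -0.897 -0.438 0.064
outer loop
vertex -1.359 1.658 -3.052
vertex -1.089 1.161 -2.668
vertex -1.342 1.722 -2.372
endloop
endfacet
facet normal -0.642 0.467 -0.609
outer loop
vertex -0.845 2.027 -3.311
vertex -1.359 1.658 -3.052
vertex -1.191 2.258 -2.769
endloop
endfacet
facet normal 0.507 0.570 -0.647
outer loop
vertex -0.258 1.758 -3.088
vertex -0.845 2.027 -3.311
vertex -0.511 2.319 -2.792
endloop
endfacet
facet normal 0.963 -0.270 0.001
outer loop
vertex -0.409 1.222 -2.691
vertex -0.258 1.758 -3.088
vertex -0.241 1.822 -2.408
endloop
endfacet
facet normal -0.500 0.231 -0.834
outer loop
vertex 1.26 0.485 1.651
vertex 1.504 2.499 2.062
vertex 2.975 0.487 0.623
endloop
endfacet
facet normal -0.118 -0.973 -0.199
outer loop
vertex 3.896 0.061 2.158
vertex 1.26 0.485 1.651
vertex 2.975 0.487 0.623
endloop
endfacet
facet normal -0.500 0.231 -0.834
outer loop
vertex 2.975 0.487 0.623
vertex 1.504 2.499 2.062
vertex 3.22 2.501 1.034
endloop
endfacet
facet normal 0.858 0.001 -0.514
outer loop
vertex 3.22 2.501 1.034
vertex 3.896 0.061 2.158
vertex 2.975 0.487 0.623
endloop
endfacet
facet normal -0.858 -0.001 0.514
outer loop
vertex 1.26 0.485 1.651
vertex 2.425 2.073 3.597
vertex 1.504 2.499 2.062
endloop
endfacet
facet normal -0.118 -0.973 -0.199
outer loop
vertex 2.18 0.059 3.186
vertex 1.26 0.485 1.651
vertex 3.896 0.061 2.158
endloop
endfacet
facet normal -0.858 -0.001 0.514
outer loop
vertex 2.18 0.059 3.186
vertex 2.425 2.073 3.597
vertex 1.26 0.485 1.651
endloop
endfacet
facet normal 0.118 0.973 0.199
outer loop
vertex 1.504 2.499 2.062
vertex 2.425 2.073 3.597
vertex 3.22 2.501 1.034
endloop
endfacet
facet normal 0.858 0.001 -0.514
outer loop
vertex 4.14 2.075 2.569
vertex 3.896 0.061 2.158
vertex 3.22 2.501 1.034
endloop
endfacet
facet normal 0.118 0.973 0.199
outer loop
vertex 3.22 2.501 1.034
vertex 2.425 2.073 3.597
vertex 4.14 2.075 2.569
endloop
endfacet
facet normal 0.500 -0.231 0.835
outer loop
vertex 4.14 2.075 2.569
vertex 2.18 0.059 3.186
vertex 3.896 0.061 2.158
endloop
endfacet
facet normal 0.500 -0.231 0.834
outer loop
vertex 2.425 2.073 3.597
vertex 2.18 0.059 3.186
vertex 4.14 2.075 2.569
endloop
endfacet

endsolid


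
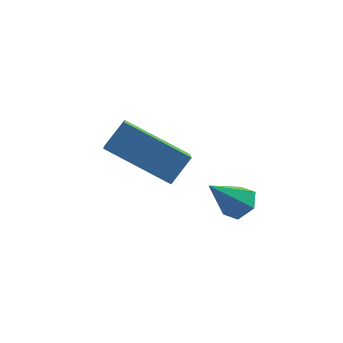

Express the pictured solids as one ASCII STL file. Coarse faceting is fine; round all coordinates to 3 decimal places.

solid 
facet normal -0.814 0.378 0.442
outer loop
vertex -0.655 3.367 3.776
vertex -0.558 4.787 2.741
vertex -1.205 2.936 3.132
endloop
endfacet
facet normal -0.055 -0.807 0.588
outer loop
vertex 0.438 2.173 2.239
vertex -0.655 3.367 3.776
vertex -1.205 2.936 3.132
endloop
endfacet
facet normal -0.814 0.378 0.442
outer loop
vertex -1.205 2.936 3.132
vertex -0.558 4.787 2.741
vertex -1.108 4.356 2.097
endloop
endfacet
facet normal -0.579 -0.454 -0.677
outer loop
vertex -1.108 4.356 2.097
vertex 0.438 2.173 2.239
vertex -1.205 2.936 3.132
endloop
endfacet
facet normal 0.579 0.454 0.677
outer loop
vertex -0.655 3.367 3.776
vertex 1.085 4.024 1.848
vertex -0.558 4.787 2.741
endloop
endfacet
facet normal -0.055 -0.807 0.588
outer loop
vertex 0.988 2.604 2.883
vertex -0.655 3.367 3.776
vertex 0.438 2.173 2.239
endloop
endfacet
facet normal 0.579 0.454 0.677
outer loop
vertex 0.988 2.604 2.883
vertex 1.085 4.024 1.848
vertex -0.655 3.367 3.776
endloop
endfacet
facet normal 0.055 0.807 -0.588
outer loop
vertex -0.558 4.787 2.741
vertex 1.085 4.024 1.848
vertex -1.108 4.356 2.097
endloop
endfacet
facet normal -0.579 -0.454 -0.677
outer loop
vertex 0.535 3.593 1.204
vertex 0.438 2.173 2.239
vertex -1.108 4.356 2.097
endloop
endfacet
facet normal 0.055 0.807 -0.588
outer loop
vertex -1.108 4.356 2.097
vertex 1.085 4.024 1.848
vertex 0.535 3.593 1.204
endloop
endfacet
facet normal 0.814 -0.378 -0.442
outer loop
vertex 0.535 3.593 1.204
vertex 0.988 2.604 2.883
vertex 0.438 2.173 2.239
endloop
endfacet
facet normal 0.814 -0.378 -0.442
outer loop
vertex 1.085 4.024 1.848
vertex 0.988 2.604 2.883
vertex 0.535 3.593 1.204
endloop
endfacet
facet normal 0.612 0.221 -0.759
outer loop
vertex 2.414 1.113 2.692
vertex 2.015 1.043 2.35
vertex 2.103 1.521 2.56
endloop
endfacet
facet normal 0.294 0.490 0.821
outer loop
vertex 2.414 1.113 2.692
vertex 2.103 1.521 2.56
vertex 1.225 0.757 3.33
endloop
endfacet
facet normal 0.612 0.221 -0.759
outer loop
vertex 2.103 1.521 2.56
vertex 2.015 1.043 2.35
vertex 1.704 1.451 2.218
endloop
endfacet
facet normal -0.434 0.836 0.335
outer loop
vertex 2.103 1.521 2.56
vertex 1.704 1.451 2.218
vertex 1.225 0.757 3.33
endloop
endfacet
facet normal 0.612 0.221 -0.760
outer loop
vertex 1.704 1.451 2.218
vertex 2.015 1.043 2.35
vertex 1.616 0.972 2.008
endloop
endfacet
facet normal -0.934 0.273 -0.232
outer loop
vertex 1.704 1.451 2.218
vertex 1.616 0.972 2.008
vertex 1.225 0.757 3.33
endloop
endfacet
facet normal 0.612 0.221 -0.760
outer loop
vertex 1.616 0.972 2.008
vertex 2.015 1.043 2.35
vertex 1.927 0.564 2.14
endloop
endfacet
facet normal -0.704 -0.638 -0.312
outer loop
vertex 1.616 0.972 2.008
vertex 1.927 0.564 2.14
vertex 1.225 0.757 3.33
endloop
endfacet
facet normal 0.612 0.220 -0.759
outer loop
vertex 1.927 0.564 2.14
vertex 2.015 1.043 2.35
vertex 2.326 0.634 2.482
endloop
endfacet
facet normal 0.024 -0.985 0.174
outer loop
vertex 1.927 0.564 2.14
vertex 2.326 0.634 2.482
vertex 1.225 0.757 3.33
endloop
endfacet
facet normal 0.612 0.220 -0.759
outer loop
vertex 2.326 0.634 2.482
vertex 2.015 1.043 2.35
vertex 2.414 1.113 2.692
endloop
endfacet
facet normal 0.524 -0.421 0.741
outer loop
vertex 2.326 0.634 2.482
vertex 2.414 1.113 2.692
vertex 1.225 0.757 3.33
endloop
endfacet

endsolid


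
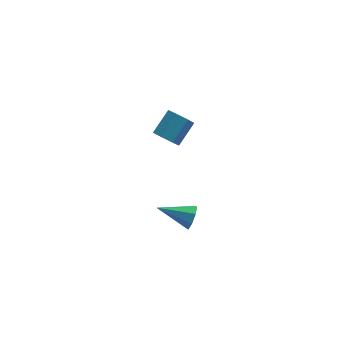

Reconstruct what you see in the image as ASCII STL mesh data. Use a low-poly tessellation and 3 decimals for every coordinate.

solid 
facet normal 0.911 -0.266 -0.314
outer loop
vertex -1.266 -3.703 3.692
vertex -1.594 -3.971 2.967
vertex -1.285 -3.241 3.245
endloop
endfacet
facet normal 0.072 0.695 0.715
outer loop
vertex -1.266 -3.703 3.692
vertex -1.285 -3.241 3.245
vertex -3.526 -3.409 3.633
endloop
endfacet
facet normal 0.911 -0.266 -0.315
outer loop
vertex -1.285 -3.241 3.245
vertex -1.594 -3.971 2.967
vertex -1.486 -3.207 2.635
endloop
endfacet
facet normal -0.061 0.995 0.076
outer loop
vertex -1.285 -3.241 3.245
vertex -1.486 -3.207 2.635
vertex -3.526 -3.409 3.633
endloop
endfacet
facet normal 0.912 -0.265 -0.313
outer loop
vertex -1.486 -3.207 2.635
vertex -1.594 -3.971 2.967
vertex -1.749 -3.621 2.22
endloop
endfacet
facet normal -0.343 0.765 -0.546
outer loop
vertex -1.486 -3.207 2.635
vertex -1.749 -3.621 2.22
vertex -3.526 -3.409 3.633
endloop
endfacet
facet normal 0.912 -0.266 -0.314
outer loop
vertex -1.749 -3.621 2.22
vertex -1.594 -3.971 2.967
vertex -1.922 -4.24 2.242
endloop
endfacet
facet normal -0.606 0.141 -0.783
outer loop
vertex -1.749 -3.621 2.22
vertex -1.922 -4.24 2.242
vertex -3.526 -3.409 3.633
endloop
endfacet
facet normal 0.912 -0.265 -0.314
outer loop
vertex -1.922 -4.24 2.242
vertex -1.594 -3.971 2.967
vertex -1.902 -4.701 2.689
endloop
endfacet
facet normal -0.698 -0.514 -0.498
outer loop
vertex -1.922 -4.24 2.242
vertex -1.902 -4.701 2.689
vertex -3.526 -3.409 3.633
endloop
endfacet
facet normal 0.912 -0.265 -0.314
outer loop
vertex -1.902 -4.701 2.689
vertex -1.594 -3.971 2.967
vertex -1.702 -4.735 3.299
endloop
endfacet
facet normal -0.565 -0.813 0.140
outer loop
vertex -1.902 -4.701 2.689
vertex -1.702 -4.735 3.299
vertex -3.526 -3.409 3.633
endloop
endfacet
facet normal 0.911 -0.266 -0.315
outer loop
vertex -1.702 -4.735 3.299
vertex -1.594 -3.971 2.967
vertex -1.438 -4.322 3.715
endloop
endfacet
facet normal -0.285 -0.584 0.760
outer loop
vertex -1.702 -4.735 3.299
vertex -1.438 -4.322 3.715
vertex -3.526 -3.409 3.633
endloop
endfacet
facet normal 0.912 -0.265 -0.314
outer loop
vertex -1.438 -4.322 3.715
vertex -1.594 -3.971 2.967
vertex -1.266 -3.703 3.692
endloop
endfacet
facet normal -0.021 0.043 0.999
outer loop
vertex -1.438 -4.322 3.715
vertex -1.266 -3.703 3.692
vertex -3.526 -3.409 3.633
endloop
endfacet
facet normal -0.587 -0.572 -0.572
outer loop
vertex -1.376 2.782 2.688
vertex -2.101 3.302 2.912
vertex -1.517 3.406 2.209
endloop
endfacet
facet normal 0.790 -0.251 -0.559
outer loop
vertex -1.376 2.782 2.688
vertex -1.517 3.406 2.209
vertex -0.314 3.818 3.724
endloop
endfacet
facet normal 0.790 -0.251 -0.559
outer loop
vertex -0.314 3.818 3.724
vertex -1.517 3.406 2.209
vertex -0.454 4.441 3.246
endloop
endfacet
facet normal 0.587 0.572 0.573
outer loop
vertex -0.314 3.818 3.724
vertex -0.454 4.441 3.246
vertex -1.039 4.338 3.948
endloop
endfacet
facet normal -0.587 -0.572 -0.572
outer loop
vertex -1.517 3.406 2.209
vertex -2.101 3.302 2.912
vertex -2.097 3.951 2.259
endloop
endfacet
facet normal 0.356 0.453 -0.817
outer loop
vertex -1.517 3.406 2.209
vertex -2.097 3.951 2.259
vertex -0.454 4.441 3.246
endloop
endfacet
facet normal 0.356 0.453 -0.817
outer loop
vertex -0.454 4.441 3.246
vertex -2.097 3.951 2.259
vertex -1.035 4.987 3.296
endloop
endfacet
facet normal 0.587 0.572 0.573
outer loop
vertex -0.454 4.441 3.246
vertex -1.035 4.987 3.296
vertex -1.039 4.338 3.948
endloop
endfacet
facet normal -0.587 -0.572 -0.572
outer loop
vertex -2.097 3.951 2.259
vertex -2.101 3.302 2.912
vertex -2.681 4.008 2.801
endloop
endfacet
facet normal -0.347 0.817 -0.460
outer loop
vertex -2.097 3.951 2.259
vertex -2.681 4.008 2.801
vertex -1.035 4.987 3.296
endloop
endfacet
facet normal -0.348 0.817 -0.459
outer loop
vertex -1.035 4.987 3.296
vertex -2.681 4.008 2.801
vertex -1.618 5.043 3.838
endloop
endfacet
facet normal 0.587 0.572 0.573
outer loop
vertex -1.035 4.987 3.296
vertex -1.618 5.043 3.838
vertex -1.039 4.338 3.948
endloop
endfacet
facet normal -0.587 -0.572 -0.573
outer loop
vertex -2.681 4.008 2.801
vertex -2.101 3.302 2.912
vertex -2.828 3.533 3.426
endloop
endfacet
facet normal -0.788 0.565 0.244
outer loop
vertex -2.681 4.008 2.801
vertex -2.828 3.533 3.426
vertex -1.618 5.043 3.838
endloop
endfacet
facet normal -0.788 0.566 0.242
outer loop
vertex -1.618 5.043 3.838
vertex -2.828 3.533 3.426
vertex -1.766 4.569 4.463
endloop
endfacet
facet normal 0.587 0.572 0.573
outer loop
vertex -1.618 5.043 3.838
vertex -1.766 4.569 4.463
vertex -1.039 4.338 3.948
endloop
endfacet
facet normal -0.587 -0.572 -0.573
outer loop
vertex -2.828 3.533 3.426
vertex -2.101 3.302 2.912
vertex -2.428 2.885 3.663
endloop
endfacet
facet normal -0.636 -0.113 0.764
outer loop
vertex -2.828 3.533 3.426
vertex -2.428 2.885 3.663
vertex -1.766 4.569 4.463
endloop
endfacet
facet normal -0.635 -0.113 0.764
outer loop
vertex -1.766 4.569 4.463
vertex -2.428 2.885 3.663
vertex -1.365 3.92 4.7
endloop
endfacet
facet normal 0.587 0.572 0.573
outer loop
vertex -1.766 4.569 4.463
vertex -1.365 3.92 4.7
vertex -1.039 4.338 3.948
endloop
endfacet
facet normal -0.587 -0.572 -0.573
outer loop
vertex -2.428 2.885 3.663
vertex -2.101 3.302 2.912
vertex -1.782 2.551 3.335
endloop
endfacet
facet normal -0.005 -0.705 0.709
outer loop
vertex -2.428 2.885 3.663
vertex -1.782 2.551 3.335
vertex -1.365 3.92 4.7
endloop
endfacet
facet normal -0.005 -0.705 0.709
outer loop
vertex -1.365 3.92 4.7
vertex -1.782 2.551 3.335
vertex -0.719 3.586 4.372
endloop
endfacet
facet normal 0.587 0.573 0.573
outer loop
vertex -1.365 3.92 4.7
vertex -0.719 3.586 4.372
vertex -1.039 4.338 3.948
endloop
endfacet
facet normal -0.587 -0.572 -0.573
outer loop
vertex -1.782 2.551 3.335
vertex -2.101 3.302 2.912
vertex -1.376 2.782 2.688
endloop
endfacet
facet normal 0.629 -0.768 0.121
outer loop
vertex -1.782 2.551 3.335
vertex -1.376 2.782 2.688
vertex -0.719 3.586 4.372
endloop
endfacet
facet normal 0.631 -0.767 0.120
outer loop
vertex -0.719 3.586 4.372
vertex -1.376 2.782 2.688
vertex -0.314 3.818 3.724
endloop
endfacet
facet normal 0.587 0.572 0.572
outer loop
vertex -0.719 3.586 4.372
vertex -0.314 3.818 3.724
vertex -1.039 4.338 3.948
endloop
endfacet

endsolid


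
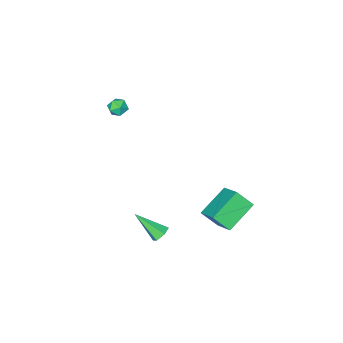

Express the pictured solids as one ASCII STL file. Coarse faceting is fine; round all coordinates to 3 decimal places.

solid 
facet normal -0.868 -0.050 0.494
outer loop
vertex -2.413 1.284 -3.219
vertex -1.926 2.795 -2.211
vertex -2.968 2.061 -4.115
endloop
endfacet
facet normal -0.259 -0.803 -0.536
outer loop
vertex -1.154 2.165 -5.149
vertex -2.413 1.284 -3.219
vertex -2.968 2.061 -4.115
endloop
endfacet
facet normal -0.868 -0.050 0.494
outer loop
vertex -2.968 2.061 -4.115
vertex -1.926 2.795 -2.211
vertex -2.481 3.572 -3.108
endloop
endfacet
facet normal -0.424 0.593 -0.685
outer loop
vertex -2.481 3.572 -3.108
vertex -1.154 2.165 -5.149
vertex -2.968 2.061 -4.115
endloop
endfacet
facet normal 0.424 -0.593 0.684
outer loop
vertex -2.413 1.284 -3.219
vertex -0.112 2.899 -3.245
vertex -1.926 2.795 -2.211
endloop
endfacet
facet normal -0.259 -0.804 -0.536
outer loop
vertex -0.599 1.388 -4.252
vertex -2.413 1.284 -3.219
vertex -1.154 2.165 -5.149
endloop
endfacet
facet normal 0.424 -0.593 0.685
outer loop
vertex -0.599 1.388 -4.252
vertex -0.112 2.899 -3.245
vertex -2.413 1.284 -3.219
endloop
endfacet
facet normal 0.259 0.804 0.536
outer loop
vertex -1.926 2.795 -2.211
vertex -0.112 2.899 -3.245
vertex -2.481 3.572 -3.108
endloop
endfacet
facet normal -0.424 0.593 -0.684
outer loop
vertex -0.667 3.676 -4.141
vertex -1.154 2.165 -5.149
vertex -2.481 3.572 -3.108
endloop
endfacet
facet normal 0.259 0.803 0.536
outer loop
vertex -2.481 3.572 -3.108
vertex -0.112 2.899 -3.245
vertex -0.667 3.676 -4.141
endloop
endfacet
facet normal 0.868 0.050 -0.494
outer loop
vertex -0.667 3.676 -4.141
vertex -0.599 1.388 -4.252
vertex -1.154 2.165 -5.149
endloop
endfacet
facet normal 0.868 0.050 -0.494
outer loop
vertex -0.112 2.899 -3.245
vertex -0.599 1.388 -4.252
vertex -0.667 3.676 -4.141
endloop
endfacet
facet normal 0.073 0.995 0.072
outer loop
vertex 1.848 -2.403 3.089
vertex 1.259 -2.378 3.341
vertex 1.769 -2.443 3.724
endloop
endfacet
facet normal 0.714 0.687 0.132
outer loop
vertex 1.848 -2.403 3.089
vertex 1.769 -2.443 3.724
vertex 2.191 -2.825 3.429
endloop
endfacet
facet normal 0.833 0.307 -0.459
outer loop
vertex 1.848 -2.403 3.089
vertex 2.191 -2.825 3.429
vertex 1.942 -2.996 2.863
endloop
endfacet
facet normal 0.265 0.380 -0.886
outer loop
vertex 1.848 -2.403 3.089
vertex 1.942 -2.996 2.863
vertex 1.366 -2.72 2.809
endloop
endfacet
facet normal -0.205 0.804 -0.558
outer loop
vertex 1.848 -2.403 3.089
vertex 1.366 -2.72 2.809
vertex 1.259 -2.378 3.341
endloop
endfacet
facet normal 0.691 0.235 0.684
outer loop
vertex 2.191 -2.825 3.429
vertex 1.769 -2.443 3.724
vertex 1.814 -3.06 3.891
endloop
endfacet
facet normal -0.346 0.733 0.585
outer loop
vertex 1.769 -2.443 3.724
vertex 1.259 -2.378 3.341
vertex 1.238 -2.784 3.837
endloop
endfacet
facet normal -0.795 0.425 -0.433
outer loop
vertex 1.259 -2.378 3.341
vertex 1.366 -2.72 2.809
vertex 0.989 -2.955 3.271
endloop
endfacet
facet normal -0.036 -0.264 -0.964
outer loop
vertex 1.366 -2.72 2.809
vertex 1.942 -2.996 2.863
vertex 1.411 -3.337 2.976
endloop
endfacet
facet normal 0.883 -0.380 -0.274
outer loop
vertex 1.942 -2.996 2.863
vertex 2.191 -2.825 3.429
vertex 1.921 -3.402 3.359
endloop
endfacet
facet normal -0.265 -0.380 0.886
outer loop
vertex 1.332 -3.377 3.611
vertex 1.814 -3.06 3.891
vertex 1.238 -2.784 3.837
endloop
endfacet
facet normal -0.833 -0.307 0.459
outer loop
vertex 1.332 -3.377 3.611
vertex 1.238 -2.784 3.837
vertex 0.989 -2.955 3.271
endloop
endfacet
facet normal -0.714 -0.687 -0.132
outer loop
vertex 1.332 -3.377 3.611
vertex 0.989 -2.955 3.271
vertex 1.411 -3.337 2.976
endloop
endfacet
facet normal -0.073 -0.995 -0.072
outer loop
vertex 1.332 -3.377 3.611
vertex 1.411 -3.337 2.976
vertex 1.921 -3.402 3.359
endloop
endfacet
facet normal 0.205 -0.804 0.558
outer loop
vertex 1.332 -3.377 3.611
vertex 1.921 -3.402 3.359
vertex 1.814 -3.06 3.891
endloop
endfacet
facet normal 0.036 0.264 0.964
outer loop
vertex 1.238 -2.784 3.837
vertex 1.814 -3.06 3.891
vertex 1.769 -2.443 3.724
endloop
endfacet
facet normal -0.883 0.380 0.274
outer loop
vertex 0.989 -2.955 3.271
vertex 1.238 -2.784 3.837
vertex 1.259 -2.378 3.341
endloop
endfacet
facet normal -0.691 -0.235 -0.684
outer loop
vertex 1.411 -3.337 2.976
vertex 0.989 -2.955 3.271
vertex 1.366 -2.72 2.809
endloop
endfacet
facet normal 0.346 -0.733 -0.585
outer loop
vertex 1.921 -3.402 3.359
vertex 1.411 -3.337 2.976
vertex 1.942 -2.996 2.863
endloop
endfacet
facet normal 0.795 -0.425 0.433
outer loop
vertex 1.814 -3.06 3.891
vertex 1.921 -3.402 3.359
vertex 2.191 -2.825 3.429
endloop
endfacet
facet normal -0.363 0.678 -0.639
outer loop
vertex 2.879 1.466 -4.38
vertex 2.459 1.618 -3.98
vertex 2.988 1.9 -3.981
endloop
endfacet
facet normal 0.977 -0.055 -0.207
outer loop
vertex 2.879 1.466 -4.38
vertex 2.988 1.9 -3.981
vertex 3.161 0.302 -2.74
endloop
endfacet
facet normal -0.363 0.678 -0.639
outer loop
vertex 2.988 1.9 -3.981
vertex 2.459 1.618 -3.98
vertex 2.568 2.052 -3.581
endloop
endfacet
facet normal 0.688 0.490 0.536
outer loop
vertex 2.988 1.9 -3.981
vertex 2.568 2.052 -3.581
vertex 3.161 0.302 -2.74
endloop
endfacet
facet normal -0.362 0.679 -0.639
outer loop
vertex 2.568 2.052 -3.581
vertex 2.459 1.618 -3.98
vertex 2.038 1.77 -3.58
endloop
endfacet
facet normal -0.195 0.370 0.908
outer loop
vertex 2.568 2.052 -3.581
vertex 2.038 1.77 -3.58
vertex 3.161 0.302 -2.74
endloop
endfacet
facet normal -0.362 0.679 -0.639
outer loop
vertex 2.038 1.77 -3.58
vertex 2.459 1.618 -3.98
vertex 1.929 1.336 -3.979
endloop
endfacet
facet normal -0.789 -0.296 0.538
outer loop
vertex 2.038 1.77 -3.58
vertex 1.929 1.336 -3.979
vertex 3.161 0.302 -2.74
endloop
endfacet
facet normal -0.362 0.679 -0.639
outer loop
vertex 1.929 1.336 -3.979
vertex 2.459 1.618 -3.98
vertex 2.349 1.184 -4.379
endloop
endfacet
facet normal -0.500 -0.841 -0.205
outer loop
vertex 1.929 1.336 -3.979
vertex 2.349 1.184 -4.379
vertex 3.161 0.302 -2.74
endloop
endfacet
facet normal -0.362 0.679 -0.639
outer loop
vertex 2.349 1.184 -4.379
vertex 2.459 1.618 -3.98
vertex 2.879 1.466 -4.38
endloop
endfacet
facet normal 0.383 -0.721 -0.578
outer loop
vertex 2.349 1.184 -4.379
vertex 2.879 1.466 -4.38
vertex 3.161 0.302 -2.74
endloop
endfacet

endsolid


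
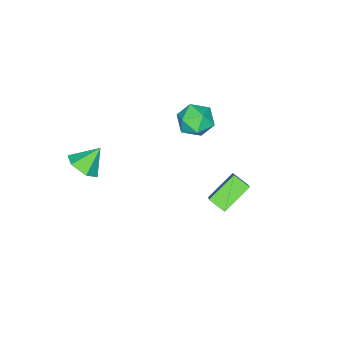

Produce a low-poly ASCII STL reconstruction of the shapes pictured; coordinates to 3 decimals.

solid 
facet normal -0.827 0.195 0.527
outer loop
vertex -0.769 2.43 3.223
vertex -0.871 3.386 2.71
vertex -1.916 1.521 1.758
endloop
endfacet
facet normal 0.094 -0.877 0.471
outer loop
vertex -0.269 1.134 0.71
vertex -0.769 2.43 3.223
vertex -1.916 1.521 1.758
endloop
endfacet
facet normal -0.828 0.195 0.527
outer loop
vertex -1.916 1.521 1.758
vertex -0.871 3.386 2.71
vertex -2.017 2.478 1.245
endloop
endfacet
facet normal -0.554 -0.438 -0.708
outer loop
vertex -2.017 2.478 1.245
vertex -0.269 1.134 0.71
vertex -1.916 1.521 1.758
endloop
endfacet
facet normal 0.554 0.439 0.708
outer loop
vertex -0.769 2.43 3.223
vertex 0.776 2.999 1.662
vertex -0.871 3.386 2.71
endloop
endfacet
facet normal 0.093 -0.877 0.471
outer loop
vertex 0.877 2.042 2.175
vertex -0.769 2.43 3.223
vertex -0.269 1.134 0.71
endloop
endfacet
facet normal 0.554 0.438 0.708
outer loop
vertex 0.877 2.042 2.175
vertex 0.776 2.999 1.662
vertex -0.769 2.43 3.223
endloop
endfacet
facet normal -0.093 0.877 -0.471
outer loop
vertex -0.871 3.386 2.71
vertex 0.776 2.999 1.662
vertex -2.017 2.478 1.245
endloop
endfacet
facet normal -0.554 -0.439 -0.708
outer loop
vertex -0.371 2.09 0.197
vertex -0.269 1.134 0.71
vertex -2.017 2.478 1.245
endloop
endfacet
facet normal -0.093 0.877 -0.471
outer loop
vertex -2.017 2.478 1.245
vertex 0.776 2.999 1.662
vertex -0.371 2.09 0.197
endloop
endfacet
facet normal 0.827 -0.194 -0.527
outer loop
vertex -0.371 2.09 0.197
vertex 0.877 2.042 2.175
vertex -0.269 1.134 0.71
endloop
endfacet
facet normal 0.827 -0.195 -0.527
outer loop
vertex 0.776 2.999 1.662
vertex 0.877 2.042 2.175
vertex -0.371 2.09 0.197
endloop
endfacet
facet normal 0.327 -0.058 0.943
outer loop
vertex -3.436 -1.664 3.681
vertex -3.757 -2.797 3.723
vertex -2.674 -2.505 3.365
endloop
endfacet
facet normal 0.703 0.422 0.573
outer loop
vertex -3.436 -1.664 3.681
vertex -2.674 -2.505 3.365
vertex -2.754 -1.514 2.733
endloop
endfacet
facet normal 0.248 0.913 0.323
outer loop
vertex -3.436 -1.664 3.681
vertex -2.754 -1.514 2.733
vertex -3.887 -1.194 2.7
endloop
endfacet
facet normal -0.408 0.736 0.540
outer loop
vertex -3.436 -1.664 3.681
vertex -3.887 -1.194 2.7
vertex -4.507 -1.987 3.312
endloop
endfacet
facet normal -0.359 0.136 0.923
outer loop
vertex -3.436 -1.664 3.681
vertex -4.507 -1.987 3.312
vertex -3.757 -2.797 3.723
endloop
endfacet
facet normal 0.996 0.089 0.014
outer loop
vertex -2.754 -1.514 2.733
vertex -2.674 -2.505 3.365
vertex -2.653 -2.553 2.188
endloop
endfacet
facet normal 0.388 -0.688 0.613
outer loop
vertex -2.674 -2.505 3.365
vertex -3.757 -2.797 3.723
vertex -3.273 -3.346 2.8
endloop
endfacet
facet normal -0.723 -0.375 0.581
outer loop
vertex -3.757 -2.797 3.723
vertex -4.507 -1.987 3.312
vertex -4.406 -3.026 2.767
endloop
endfacet
facet normal -0.801 0.597 -0.039
outer loop
vertex -4.507 -1.987 3.312
vertex -3.887 -1.194 2.7
vertex -4.486 -2.035 2.135
endloop
endfacet
facet normal 0.261 0.884 -0.389
outer loop
vertex -3.887 -1.194 2.7
vertex -2.754 -1.514 2.733
vertex -3.403 -1.743 1.777
endloop
endfacet
facet normal 0.408 -0.736 -0.540
outer loop
vertex -3.724 -2.876 1.819
vertex -2.653 -2.553 2.188
vertex -3.273 -3.346 2.8
endloop
endfacet
facet normal -0.248 -0.913 -0.323
outer loop
vertex -3.724 -2.876 1.819
vertex -3.273 -3.346 2.8
vertex -4.406 -3.026 2.767
endloop
endfacet
facet normal -0.703 -0.422 -0.573
outer loop
vertex -3.724 -2.876 1.819
vertex -4.406 -3.026 2.767
vertex -4.486 -2.035 2.135
endloop
endfacet
facet normal -0.327 0.058 -0.943
outer loop
vertex -3.724 -2.876 1.819
vertex -4.486 -2.035 2.135
vertex -3.403 -1.743 1.777
endloop
endfacet
facet normal 0.359 -0.136 -0.923
outer loop
vertex -3.724 -2.876 1.819
vertex -3.403 -1.743 1.777
vertex -2.653 -2.553 2.188
endloop
endfacet
facet normal 0.801 -0.597 0.039
outer loop
vertex -3.273 -3.346 2.8
vertex -2.653 -2.553 2.188
vertex -2.674 -2.505 3.365
endloop
endfacet
facet normal -0.261 -0.884 0.389
outer loop
vertex -4.406 -3.026 2.767
vertex -3.273 -3.346 2.8
vertex -3.757 -2.797 3.723
endloop
endfacet
facet normal -0.996 -0.089 -0.014
outer loop
vertex -4.486 -2.035 2.135
vertex -4.406 -3.026 2.767
vertex -4.507 -1.987 3.312
endloop
endfacet
facet normal -0.388 0.688 -0.613
outer loop
vertex -3.403 -1.743 1.777
vertex -4.486 -2.035 2.135
vertex -3.887 -1.194 2.7
endloop
endfacet
facet normal 0.723 0.375 -0.581
outer loop
vertex -2.653 -2.553 2.188
vertex -3.403 -1.743 1.777
vertex -2.754 -1.514 2.733
endloop
endfacet
facet normal 0.641 -0.279 -0.715
outer loop
vertex 4.448 -4.318 4.139
vertex 3.713 -4.185 3.429
vertex 4.334 -3.402 3.68
endloop
endfacet
facet normal 0.337 0.455 0.824
outer loop
vertex 4.448 -4.318 4.139
vertex 4.334 -3.402 3.68
vertex 2.727 -3.755 4.531
endloop
endfacet
facet normal 0.641 -0.279 -0.715
outer loop
vertex 4.334 -3.402 3.68
vertex 3.713 -4.185 3.429
vertex 3.6 -3.269 2.971
endloop
endfacet
facet normal -0.075 0.963 0.258
outer loop
vertex 4.334 -3.402 3.68
vertex 3.6 -3.269 2.971
vertex 2.727 -3.755 4.531
endloop
endfacet
facet normal 0.641 -0.279 -0.715
outer loop
vertex 3.6 -3.269 2.971
vertex 3.713 -4.185 3.429
vertex 2.979 -4.052 2.72
endloop
endfacet
facet normal -0.733 0.648 -0.208
outer loop
vertex 3.6 -3.269 2.971
vertex 2.979 -4.052 2.72
vertex 2.727 -3.755 4.531
endloop
endfacet
facet normal 0.641 -0.279 -0.715
outer loop
vertex 2.979 -4.052 2.72
vertex 3.713 -4.185 3.429
vertex 3.092 -4.967 3.178
endloop
endfacet
facet normal -0.979 -0.175 -0.108
outer loop
vertex 2.979 -4.052 2.72
vertex 3.092 -4.967 3.178
vertex 2.727 -3.755 4.531
endloop
endfacet
facet normal 0.641 -0.279 -0.715
outer loop
vertex 3.092 -4.967 3.178
vertex 3.713 -4.185 3.429
vertex 3.827 -5.1 3.888
endloop
endfacet
facet normal -0.567 -0.684 0.459
outer loop
vertex 3.092 -4.967 3.178
vertex 3.827 -5.1 3.888
vertex 2.727 -3.755 4.531
endloop
endfacet
facet normal 0.641 -0.279 -0.715
outer loop
vertex 3.827 -5.1 3.888
vertex 3.713 -4.185 3.429
vertex 4.448 -4.318 4.139
endloop
endfacet
facet normal 0.090 -0.369 0.925
outer loop
vertex 3.827 -5.1 3.888
vertex 4.448 -4.318 4.139
vertex 2.727 -3.755 4.531
endloop
endfacet

endsolid


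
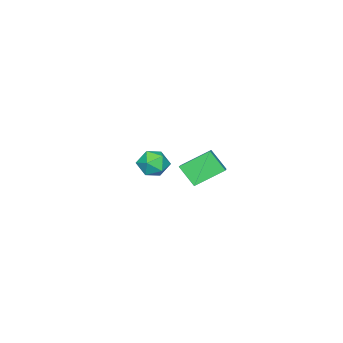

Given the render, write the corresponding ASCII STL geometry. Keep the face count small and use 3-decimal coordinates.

solid 
facet normal -0.964 0.266 -0.001
outer loop
vertex 1.648 3.468 0.932
vertex 1.472 2.829 0.664
vertex 1.498 2.925 1.372
endloop
endfacet
facet normal -0.609 0.594 0.525
outer loop
vertex 1.648 3.468 0.932
vertex 1.498 2.925 1.372
vertex 2.046 3.36 1.516
endloop
endfacet
facet normal -0.077 0.970 0.232
outer loop
vertex 1.648 3.468 0.932
vertex 2.046 3.36 1.516
vertex 2.36 3.533 0.897
endloop
endfacet
facet normal -0.103 0.874 -0.475
outer loop
vertex 1.648 3.468 0.932
vertex 2.36 3.533 0.897
vertex 2.004 3.205 0.371
endloop
endfacet
facet normal -0.651 0.439 -0.619
outer loop
vertex 1.648 3.468 0.932
vertex 2.004 3.205 0.371
vertex 1.472 2.829 0.664
endloop
endfacet
facet normal -0.321 0.092 0.943
outer loop
vertex 2.046 3.36 1.516
vertex 1.498 2.925 1.372
vertex 2.116 2.655 1.609
endloop
endfacet
facet normal -0.895 -0.437 0.092
outer loop
vertex 1.498 2.925 1.372
vertex 1.472 2.829 0.664
vertex 1.76 2.327 1.083
endloop
endfacet
facet normal -0.388 -0.158 -0.908
outer loop
vertex 1.472 2.829 0.664
vertex 2.004 3.205 0.371
vertex 2.074 2.5 0.464
endloop
endfacet
facet normal 0.497 0.544 -0.676
outer loop
vertex 2.004 3.205 0.371
vertex 2.36 3.533 0.897
vertex 2.622 2.935 0.608
endloop
endfacet
facet normal 0.538 0.700 0.469
outer loop
vertex 2.36 3.533 0.897
vertex 2.046 3.36 1.516
vertex 2.648 3.031 1.316
endloop
endfacet
facet normal 0.103 -0.874 0.475
outer loop
vertex 2.472 2.392 1.048
vertex 2.116 2.655 1.609
vertex 1.76 2.327 1.083
endloop
endfacet
facet normal 0.077 -0.970 -0.232
outer loop
vertex 2.472 2.392 1.048
vertex 1.76 2.327 1.083
vertex 2.074 2.5 0.464
endloop
endfacet
facet normal 0.609 -0.594 -0.525
outer loop
vertex 2.472 2.392 1.048
vertex 2.074 2.5 0.464
vertex 2.622 2.935 0.608
endloop
endfacet
facet normal 0.964 -0.266 0.001
outer loop
vertex 2.472 2.392 1.048
vertex 2.622 2.935 0.608
vertex 2.648 3.031 1.316
endloop
endfacet
facet normal 0.651 -0.439 0.619
outer loop
vertex 2.472 2.392 1.048
vertex 2.648 3.031 1.316
vertex 2.116 2.655 1.609
endloop
endfacet
facet normal -0.497 -0.544 0.676
outer loop
vertex 1.76 2.327 1.083
vertex 2.116 2.655 1.609
vertex 1.498 2.925 1.372
endloop
endfacet
facet normal -0.538 -0.700 -0.469
outer loop
vertex 2.074 2.5 0.464
vertex 1.76 2.327 1.083
vertex 1.472 2.829 0.664
endloop
endfacet
facet normal 0.321 -0.092 -0.943
outer loop
vertex 2.622 2.935 0.608
vertex 2.074 2.5 0.464
vertex 2.004 3.205 0.371
endloop
endfacet
facet normal 0.895 0.437 -0.092
outer loop
vertex 2.648 3.031 1.316
vertex 2.622 2.935 0.608
vertex 2.36 3.533 0.897
endloop
endfacet
facet normal 0.388 0.158 0.908
outer loop
vertex 2.116 2.655 1.609
vertex 2.648 3.031 1.316
vertex 2.046 3.36 1.516
endloop
endfacet
facet normal -0.795 -0.429 -0.429
outer loop
vertex -4.103 1.73 -1.479
vertex -4.05 2.521 -2.367
vertex -3.177 0.794 -2.258
endloop
endfacet
facet normal -0.044 -0.664 0.746
outer loop
vertex -2.39 1.219 -1.833
vertex -4.103 1.73 -1.479
vertex -3.177 0.794 -2.258
endloop
endfacet
facet normal -0.795 -0.429 -0.429
outer loop
vertex -3.177 0.794 -2.258
vertex -4.05 2.521 -2.367
vertex -3.124 1.585 -3.146
endloop
endfacet
facet normal 0.605 -0.612 -0.509
outer loop
vertex -3.124 1.585 -3.146
vertex -2.39 1.219 -1.833
vertex -3.177 0.794 -2.258
endloop
endfacet
facet normal -0.605 0.612 0.509
outer loop
vertex -4.103 1.73 -1.479
vertex -3.263 2.946 -1.942
vertex -4.05 2.521 -2.367
endloop
endfacet
facet normal -0.044 -0.664 0.746
outer loop
vertex -3.316 2.155 -1.054
vertex -4.103 1.73 -1.479
vertex -2.39 1.219 -1.833
endloop
endfacet
facet normal -0.605 0.612 0.509
outer loop
vertex -3.316 2.155 -1.054
vertex -3.263 2.946 -1.942
vertex -4.103 1.73 -1.479
endloop
endfacet
facet normal 0.044 0.664 -0.746
outer loop
vertex -4.05 2.521 -2.367
vertex -3.263 2.946 -1.942
vertex -3.124 1.585 -3.146
endloop
endfacet
facet normal 0.605 -0.612 -0.509
outer loop
vertex -2.337 2.01 -2.721
vertex -2.39 1.219 -1.833
vertex -3.124 1.585 -3.146
endloop
endfacet
facet normal 0.044 0.664 -0.746
outer loop
vertex -3.124 1.585 -3.146
vertex -3.263 2.946 -1.942
vertex -2.337 2.01 -2.721
endloop
endfacet
facet normal 0.795 0.429 0.429
outer loop
vertex -2.337 2.01 -2.721
vertex -3.316 2.155 -1.054
vertex -2.39 1.219 -1.833
endloop
endfacet
facet normal 0.795 0.429 0.429
outer loop
vertex -3.263 2.946 -1.942
vertex -3.316 2.155 -1.054
vertex -2.337 2.01 -2.721
endloop
endfacet

endsolid


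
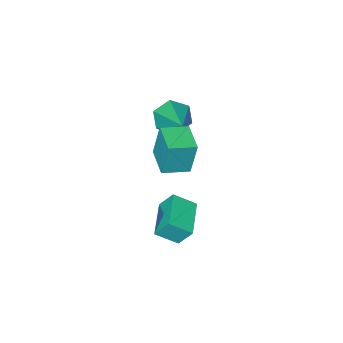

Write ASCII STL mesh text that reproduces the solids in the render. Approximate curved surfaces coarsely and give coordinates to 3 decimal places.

solid 
facet normal -0.669 0.504 -0.546
outer loop
vertex -3.119 -0.518 -3.212
vertex -2.089 0.587 -3.455
vertex -2.827 -0.959 -3.977
endloop
endfacet
facet normal -0.673 -0.722 0.159
outer loop
vertex -2.151 -1.467 -3.425
vertex -3.119 -0.518 -3.212
vertex -2.827 -0.959 -3.977
endloop
endfacet
facet normal -0.669 0.504 -0.546
outer loop
vertex -2.827 -0.959 -3.977
vertex -2.089 0.587 -3.455
vertex -1.797 0.146 -4.22
endloop
endfacet
facet normal 0.315 -0.474 -0.822
outer loop
vertex -1.797 0.146 -4.22
vertex -2.151 -1.467 -3.425
vertex -2.827 -0.959 -3.977
endloop
endfacet
facet normal -0.315 0.474 0.822
outer loop
vertex -3.119 -0.518 -3.212
vertex -1.413 0.079 -2.903
vertex -2.089 0.587 -3.455
endloop
endfacet
facet normal -0.673 -0.722 0.159
outer loop
vertex -2.443 -1.026 -2.66
vertex -3.119 -0.518 -3.212
vertex -2.151 -1.467 -3.425
endloop
endfacet
facet normal -0.315 0.474 0.822
outer loop
vertex -2.443 -1.026 -2.66
vertex -1.413 0.079 -2.903
vertex -3.119 -0.518 -3.212
endloop
endfacet
facet normal 0.673 0.722 -0.159
outer loop
vertex -2.089 0.587 -3.455
vertex -1.413 0.079 -2.903
vertex -1.797 0.146 -4.22
endloop
endfacet
facet normal 0.315 -0.474 -0.822
outer loop
vertex -1.121 -0.362 -3.668
vertex -2.151 -1.467 -3.425
vertex -1.797 0.146 -4.22
endloop
endfacet
facet normal 0.673 0.722 -0.159
outer loop
vertex -1.797 0.146 -4.22
vertex -1.413 0.079 -2.903
vertex -1.121 -0.362 -3.668
endloop
endfacet
facet normal 0.669 -0.504 0.546
outer loop
vertex -1.121 -0.362 -3.668
vertex -2.443 -1.026 -2.66
vertex -2.151 -1.467 -3.425
endloop
endfacet
facet normal 0.669 -0.504 0.546
outer loop
vertex -1.413 0.079 -2.903
vertex -2.443 -1.026 -2.66
vertex -1.121 -0.362 -3.668
endloop
endfacet
facet normal -0.916 0.371 -0.151
outer loop
vertex -2.662 -0.415 1.537
vertex -2.198 0.686 1.423
vertex -2.515 -0.621 0.14
endloop
endfacet
facet normal -0.386 -0.918 0.095
outer loop
vertex -1.562 -1.006 0.297
vertex -2.662 -0.415 1.537
vertex -2.515 -0.621 0.14
endloop
endfacet
facet normal -0.916 0.371 -0.151
outer loop
vertex -2.515 -0.621 0.14
vertex -2.198 0.686 1.423
vertex -2.051 0.48 0.026
endloop
endfacet
facet normal 0.103 -0.145 -0.984
outer loop
vertex -2.051 0.48 0.026
vertex -1.562 -1.006 0.297
vertex -2.515 -0.621 0.14
endloop
endfacet
facet normal -0.103 0.145 0.984
outer loop
vertex -2.662 -0.415 1.537
vertex -1.245 0.301 1.58
vertex -2.198 0.686 1.423
endloop
endfacet
facet normal -0.386 -0.918 0.095
outer loop
vertex -1.709 -0.8 1.694
vertex -2.662 -0.415 1.537
vertex -1.562 -1.006 0.297
endloop
endfacet
facet normal -0.103 0.145 0.984
outer loop
vertex -1.709 -0.8 1.694
vertex -1.245 0.301 1.58
vertex -2.662 -0.415 1.537
endloop
endfacet
facet normal 0.386 0.918 -0.095
outer loop
vertex -2.198 0.686 1.423
vertex -1.245 0.301 1.58
vertex -2.051 0.48 0.026
endloop
endfacet
facet normal 0.103 -0.145 -0.984
outer loop
vertex -1.098 0.095 0.183
vertex -1.562 -1.006 0.297
vertex -2.051 0.48 0.026
endloop
endfacet
facet normal 0.386 0.918 -0.095
outer loop
vertex -2.051 0.48 0.026
vertex -1.245 0.301 1.58
vertex -1.098 0.095 0.183
endloop
endfacet
facet normal 0.916 -0.371 0.151
outer loop
vertex -1.098 0.095 0.183
vertex -1.709 -0.8 1.694
vertex -1.562 -1.006 0.297
endloop
endfacet
facet normal 0.916 -0.371 0.151
outer loop
vertex -1.245 0.301 1.58
vertex -1.709 -0.8 1.694
vertex -1.098 0.095 0.183
endloop
endfacet
facet normal -0.365 -0.792 -0.489
outer loop
vertex -3.0 -2.942 0.407
vertex -3.539 -2.503 0.098
vertex -2.872 -2.592 -0.256
endloop
endfacet
facet normal 0.985 -0.113 0.131
outer loop
vertex -3.0 -2.942 0.407
vertex -2.872 -2.592 -0.256
vertex -2.861 -1.037 1.002
endloop
endfacet
facet normal -0.366 -0.792 -0.490
outer loop
vertex -2.872 -2.592 -0.256
vertex -3.539 -2.503 0.098
vertex -3.41 -2.153 -0.564
endloop
endfacet
facet normal 0.691 0.451 -0.564
outer loop
vertex -2.872 -2.592 -0.256
vertex -3.41 -2.153 -0.564
vertex -2.861 -1.037 1.002
endloop
endfacet
facet normal -0.366 -0.792 -0.490
outer loop
vertex -3.41 -2.153 -0.564
vertex -3.539 -2.503 0.098
vertex -4.077 -2.064 -0.21
endloop
endfacet
facet normal -0.171 0.830 -0.531
outer loop
vertex -3.41 -2.153 -0.564
vertex -4.077 -2.064 -0.21
vertex -2.861 -1.037 1.002
endloop
endfacet
facet normal -0.367 -0.792 -0.488
outer loop
vertex -4.077 -2.064 -0.21
vertex -3.539 -2.503 0.098
vertex -4.205 -2.413 0.452
endloop
endfacet
facet normal -0.740 0.644 0.196
outer loop
vertex -4.077 -2.064 -0.21
vertex -4.205 -2.413 0.452
vertex -2.861 -1.037 1.002
endloop
endfacet
facet normal -0.366 -0.792 -0.488
outer loop
vertex -4.205 -2.413 0.452
vertex -3.539 -2.503 0.098
vertex -3.667 -2.852 0.761
endloop
endfacet
facet normal -0.447 0.080 0.891
outer loop
vertex -4.205 -2.413 0.452
vertex -3.667 -2.852 0.761
vertex -2.861 -1.037 1.002
endloop
endfacet
facet normal -0.366 -0.793 -0.488
outer loop
vertex -3.667 -2.852 0.761
vertex -3.539 -2.503 0.098
vertex -3.0 -2.942 0.407
endloop
endfacet
facet normal 0.416 -0.299 0.859
outer loop
vertex -3.667 -2.852 0.761
vertex -3.0 -2.942 0.407
vertex -2.861 -1.037 1.002
endloop
endfacet

endsolid
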